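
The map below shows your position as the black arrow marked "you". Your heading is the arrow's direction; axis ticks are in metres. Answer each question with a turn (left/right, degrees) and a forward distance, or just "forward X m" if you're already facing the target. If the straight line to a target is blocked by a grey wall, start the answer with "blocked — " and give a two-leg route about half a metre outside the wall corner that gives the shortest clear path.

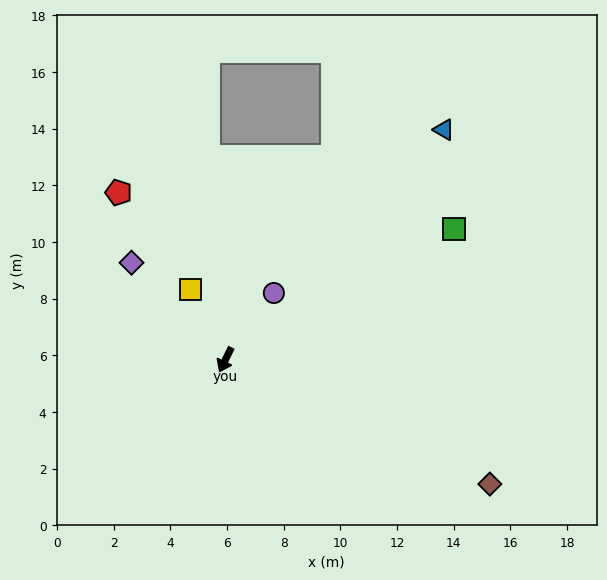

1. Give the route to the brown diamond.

turn left 91°, forward 10.3 m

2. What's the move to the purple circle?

turn left 170°, forward 2.9 m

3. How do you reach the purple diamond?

turn right 110°, forward 4.8 m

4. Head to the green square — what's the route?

turn left 146°, forward 9.3 m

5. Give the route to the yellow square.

turn right 127°, forward 2.8 m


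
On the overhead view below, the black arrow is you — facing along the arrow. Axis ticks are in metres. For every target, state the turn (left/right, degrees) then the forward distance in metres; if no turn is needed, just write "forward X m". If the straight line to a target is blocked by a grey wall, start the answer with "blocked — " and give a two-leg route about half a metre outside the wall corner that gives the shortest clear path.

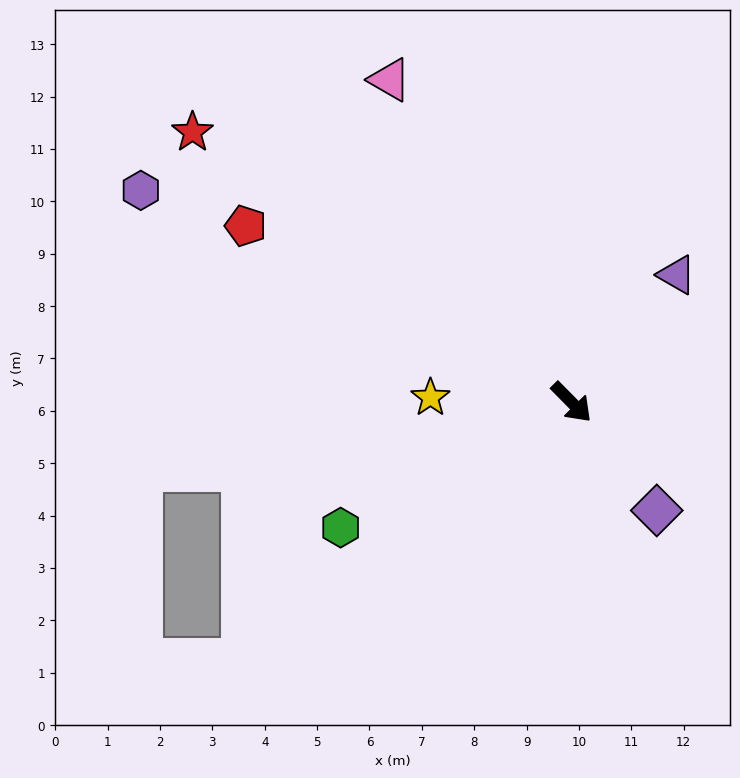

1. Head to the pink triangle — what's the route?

turn left 165°, forward 7.1 m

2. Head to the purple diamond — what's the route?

turn right 6°, forward 2.6 m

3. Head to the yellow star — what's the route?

turn right 137°, forward 2.7 m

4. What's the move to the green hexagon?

turn right 106°, forward 5.0 m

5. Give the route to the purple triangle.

turn left 96°, forward 3.2 m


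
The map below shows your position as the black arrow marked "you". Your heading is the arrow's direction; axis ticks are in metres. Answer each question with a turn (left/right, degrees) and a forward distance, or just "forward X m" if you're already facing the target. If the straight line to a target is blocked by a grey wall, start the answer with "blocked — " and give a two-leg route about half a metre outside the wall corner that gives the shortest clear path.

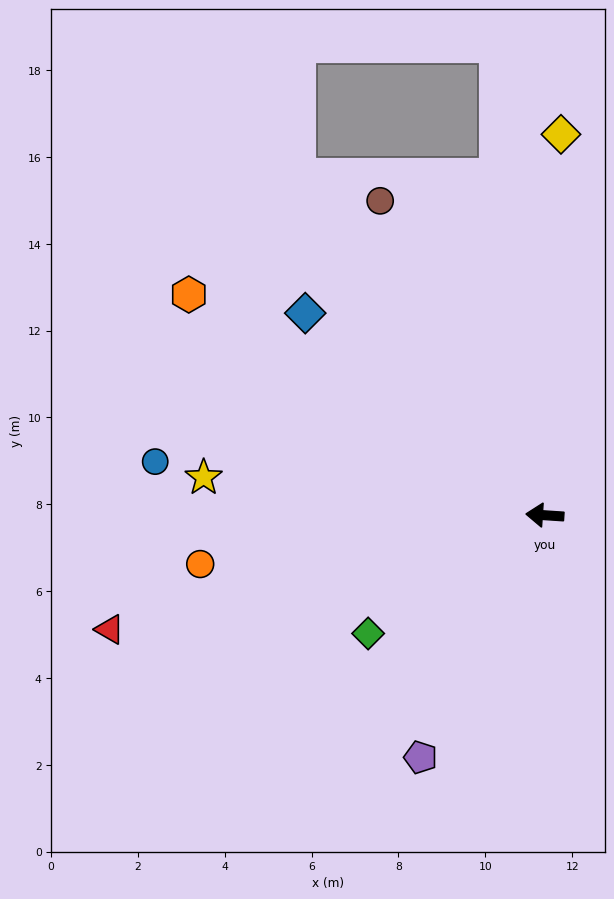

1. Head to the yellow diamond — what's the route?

turn right 89°, forward 8.8 m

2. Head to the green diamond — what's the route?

turn left 38°, forward 4.9 m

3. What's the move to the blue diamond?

turn right 36°, forward 7.2 m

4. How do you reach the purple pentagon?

turn left 67°, forward 6.3 m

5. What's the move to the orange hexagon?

turn right 28°, forward 9.6 m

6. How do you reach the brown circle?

turn right 59°, forward 8.2 m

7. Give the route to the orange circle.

turn left 12°, forward 8.0 m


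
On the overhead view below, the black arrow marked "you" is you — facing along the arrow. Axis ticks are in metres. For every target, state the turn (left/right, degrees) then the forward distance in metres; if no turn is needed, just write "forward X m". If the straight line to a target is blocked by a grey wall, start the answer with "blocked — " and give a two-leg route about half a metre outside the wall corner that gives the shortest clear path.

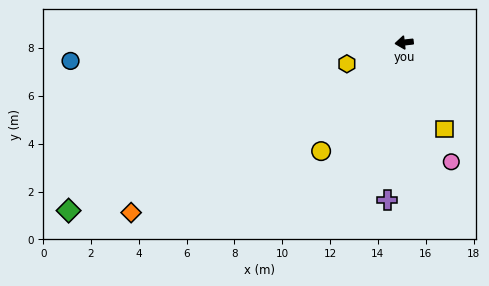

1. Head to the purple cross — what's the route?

turn left 77°, forward 6.6 m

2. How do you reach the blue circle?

turn right 3°, forward 14.0 m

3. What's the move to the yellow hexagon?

turn left 14°, forward 2.6 m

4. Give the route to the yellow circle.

turn left 46°, forward 5.7 m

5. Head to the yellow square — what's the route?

turn left 109°, forward 4.0 m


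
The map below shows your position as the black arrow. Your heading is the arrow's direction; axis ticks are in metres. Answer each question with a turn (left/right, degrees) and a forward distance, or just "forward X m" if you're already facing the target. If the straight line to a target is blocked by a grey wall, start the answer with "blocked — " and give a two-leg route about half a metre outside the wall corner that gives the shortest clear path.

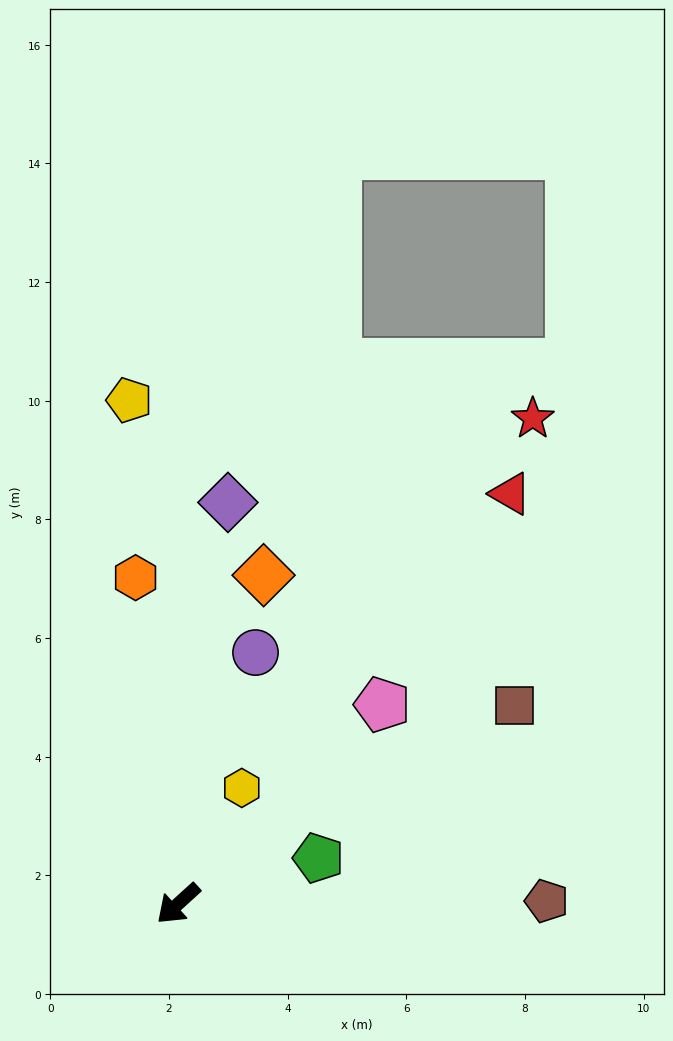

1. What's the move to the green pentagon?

turn left 156°, forward 2.5 m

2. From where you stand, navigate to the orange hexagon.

turn right 125°, forward 5.5 m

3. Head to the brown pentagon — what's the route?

turn left 138°, forward 6.2 m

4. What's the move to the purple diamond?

turn right 139°, forward 6.8 m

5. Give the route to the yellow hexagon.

turn right 161°, forward 2.2 m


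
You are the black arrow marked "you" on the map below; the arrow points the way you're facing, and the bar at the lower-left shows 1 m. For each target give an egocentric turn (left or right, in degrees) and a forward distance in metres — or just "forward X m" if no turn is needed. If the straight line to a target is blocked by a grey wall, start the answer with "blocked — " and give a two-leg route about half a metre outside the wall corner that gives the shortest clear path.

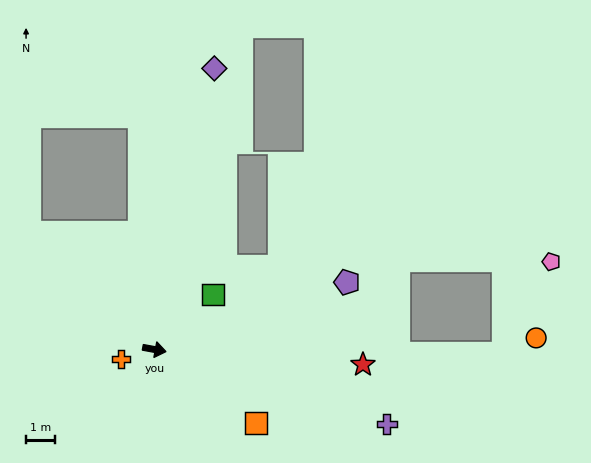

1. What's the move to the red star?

turn left 6°, forward 7.3 m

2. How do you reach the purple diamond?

turn left 88°, forward 10.0 m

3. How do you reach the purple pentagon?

turn left 30°, forward 7.1 m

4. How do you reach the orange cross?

turn right 154°, forward 1.2 m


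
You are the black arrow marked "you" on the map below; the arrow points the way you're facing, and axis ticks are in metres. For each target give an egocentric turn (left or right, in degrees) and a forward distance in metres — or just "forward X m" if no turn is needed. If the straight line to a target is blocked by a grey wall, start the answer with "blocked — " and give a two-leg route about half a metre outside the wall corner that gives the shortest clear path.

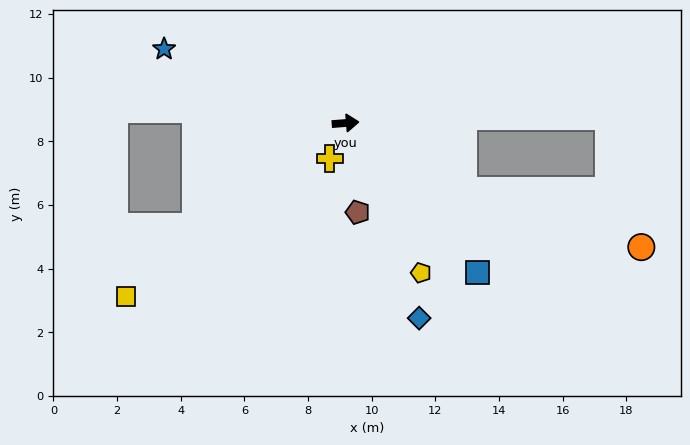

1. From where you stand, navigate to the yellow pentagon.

turn right 68°, forward 5.3 m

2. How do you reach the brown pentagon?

turn right 87°, forward 2.8 m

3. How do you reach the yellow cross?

turn right 118°, forward 1.2 m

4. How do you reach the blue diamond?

turn right 74°, forward 6.6 m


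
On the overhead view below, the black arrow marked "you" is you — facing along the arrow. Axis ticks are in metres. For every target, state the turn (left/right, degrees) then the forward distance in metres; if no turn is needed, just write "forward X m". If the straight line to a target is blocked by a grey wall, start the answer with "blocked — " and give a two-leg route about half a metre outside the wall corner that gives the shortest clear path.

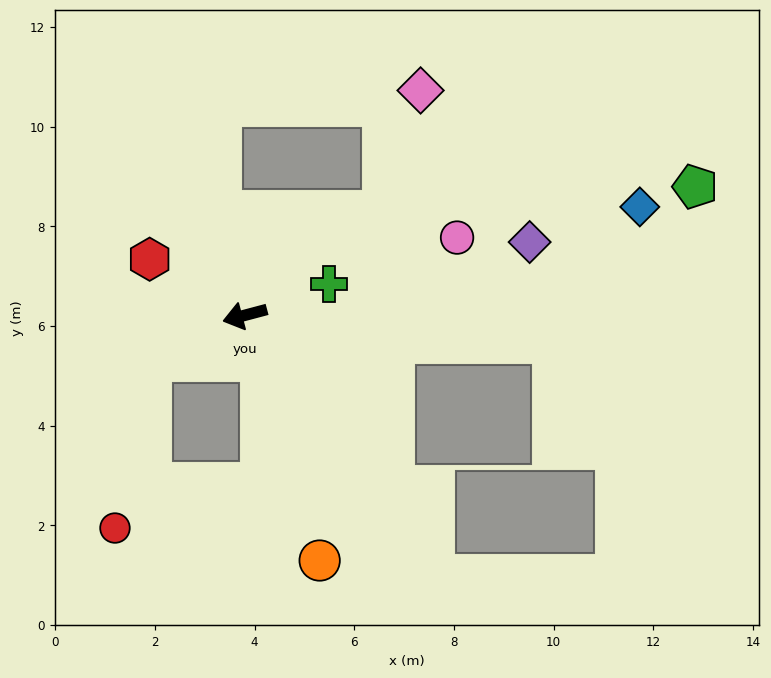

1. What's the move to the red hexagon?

turn right 45°, forward 2.2 m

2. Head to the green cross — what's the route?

turn right 174°, forward 1.8 m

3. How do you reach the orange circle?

turn left 92°, forward 5.1 m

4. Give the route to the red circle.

blocked — turn left 11°, forward 2.1 m, then turn left 52°, forward 3.4 m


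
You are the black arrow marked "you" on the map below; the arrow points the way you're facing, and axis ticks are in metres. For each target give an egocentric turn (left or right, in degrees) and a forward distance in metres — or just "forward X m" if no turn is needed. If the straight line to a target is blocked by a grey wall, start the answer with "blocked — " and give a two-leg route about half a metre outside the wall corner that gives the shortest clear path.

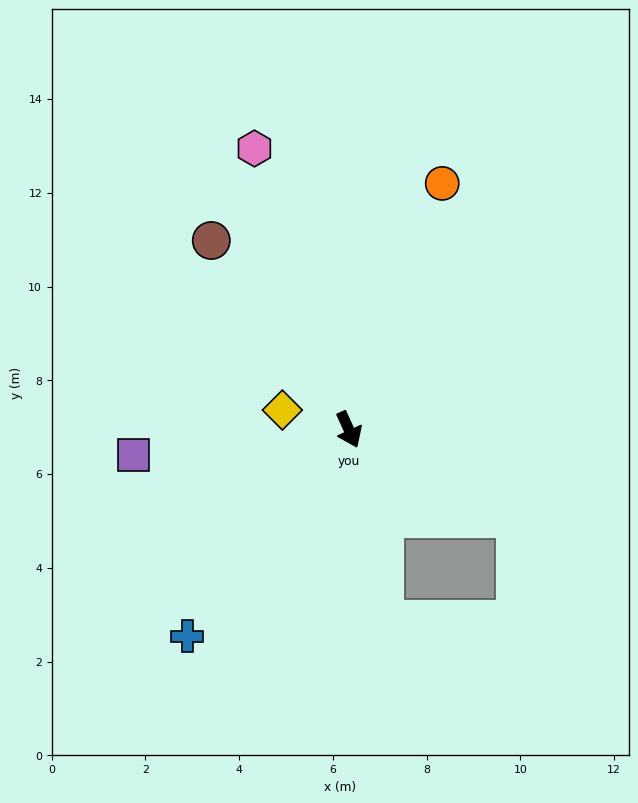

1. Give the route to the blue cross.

turn right 63°, forward 5.6 m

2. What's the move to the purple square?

turn right 108°, forward 4.6 m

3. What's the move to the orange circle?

turn left 135°, forward 5.6 m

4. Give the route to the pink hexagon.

turn left 174°, forward 6.3 m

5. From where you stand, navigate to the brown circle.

turn right 168°, forward 5.0 m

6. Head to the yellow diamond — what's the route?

turn right 131°, forward 1.5 m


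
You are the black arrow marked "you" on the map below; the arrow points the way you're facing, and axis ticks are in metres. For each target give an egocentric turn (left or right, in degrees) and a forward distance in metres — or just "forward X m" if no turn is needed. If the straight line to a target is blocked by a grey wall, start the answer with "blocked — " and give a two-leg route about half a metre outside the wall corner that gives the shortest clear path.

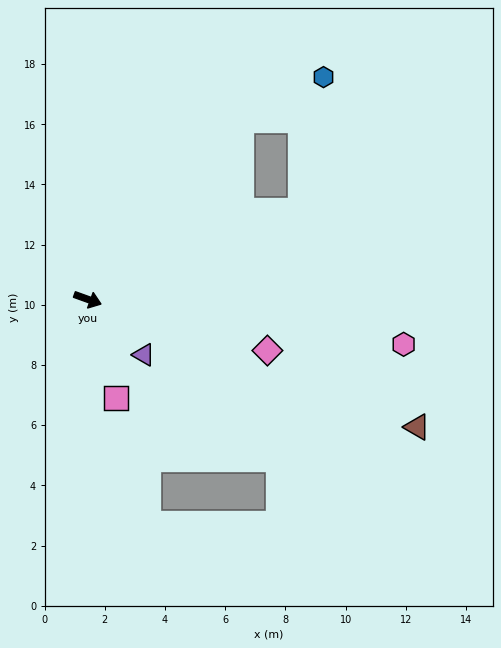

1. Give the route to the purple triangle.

turn right 25°, forward 2.6 m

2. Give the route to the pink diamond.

turn left 4°, forward 6.2 m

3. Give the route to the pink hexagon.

turn left 12°, forward 10.6 m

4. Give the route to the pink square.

turn right 54°, forward 3.4 m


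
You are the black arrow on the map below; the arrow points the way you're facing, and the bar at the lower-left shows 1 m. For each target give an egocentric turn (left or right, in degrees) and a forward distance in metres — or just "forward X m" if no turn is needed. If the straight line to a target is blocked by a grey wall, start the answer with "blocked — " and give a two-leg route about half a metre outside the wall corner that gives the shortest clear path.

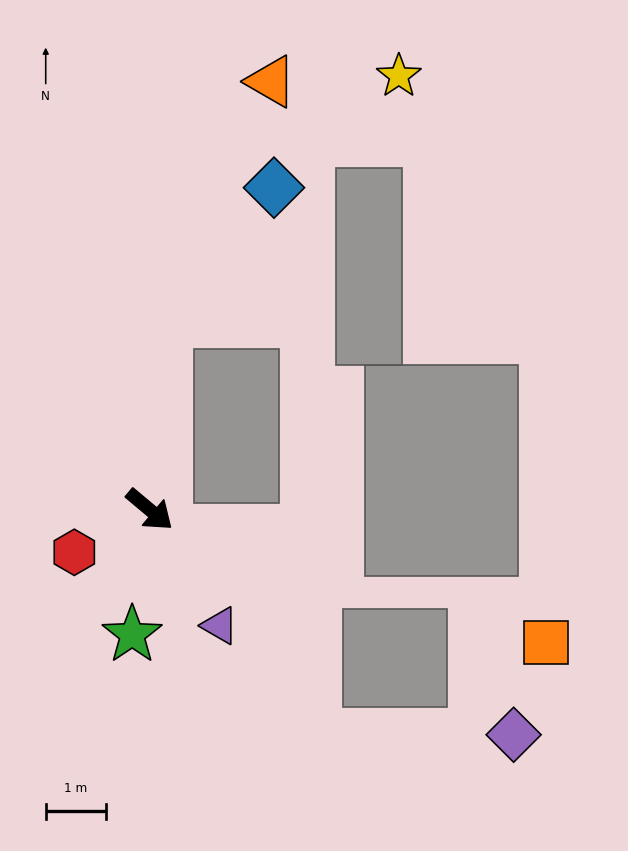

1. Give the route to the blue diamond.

blocked — turn left 125°, forward 3.1 m, then turn right 34°, forward 2.8 m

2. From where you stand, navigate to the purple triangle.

turn right 19°, forward 2.3 m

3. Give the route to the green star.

turn right 58°, forward 2.1 m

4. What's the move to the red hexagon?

turn right 111°, forward 1.4 m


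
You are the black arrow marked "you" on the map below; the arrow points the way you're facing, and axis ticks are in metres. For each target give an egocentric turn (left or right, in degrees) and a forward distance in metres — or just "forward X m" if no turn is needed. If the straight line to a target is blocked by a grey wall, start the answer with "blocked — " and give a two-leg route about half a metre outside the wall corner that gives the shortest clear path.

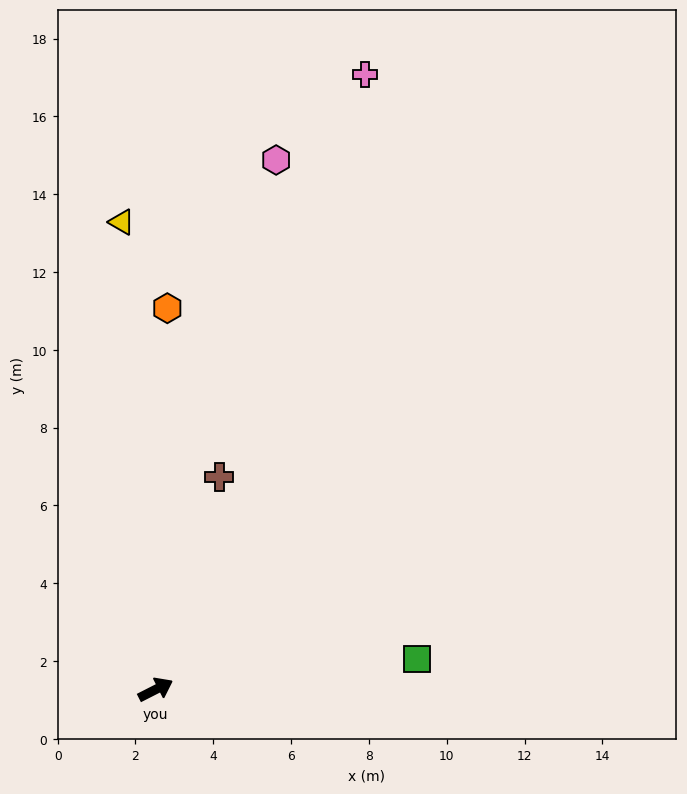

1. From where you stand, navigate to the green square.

turn right 20°, forward 6.8 m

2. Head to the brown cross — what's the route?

turn left 46°, forward 5.7 m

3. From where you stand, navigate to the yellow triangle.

turn left 67°, forward 12.0 m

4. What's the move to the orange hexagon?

turn left 61°, forward 9.8 m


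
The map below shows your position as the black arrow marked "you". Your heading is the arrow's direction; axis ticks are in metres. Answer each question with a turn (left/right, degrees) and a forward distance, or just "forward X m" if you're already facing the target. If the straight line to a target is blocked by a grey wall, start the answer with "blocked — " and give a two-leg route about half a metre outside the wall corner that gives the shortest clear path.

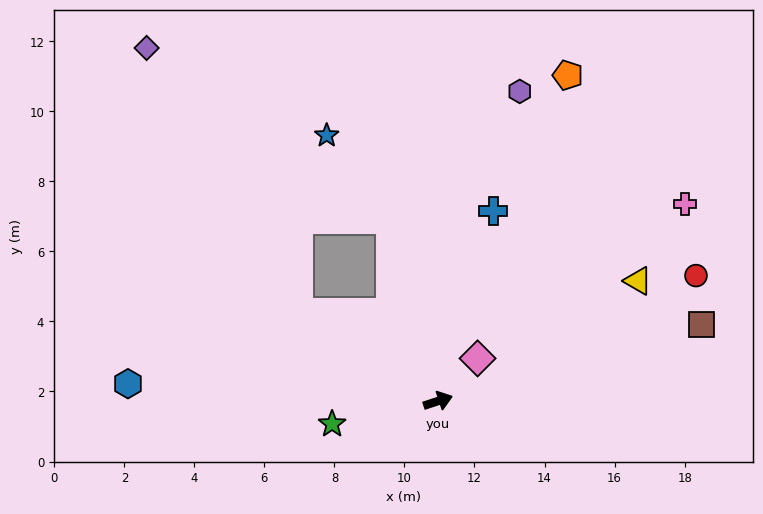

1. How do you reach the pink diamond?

turn left 29°, forward 1.7 m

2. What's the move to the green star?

turn left 174°, forward 3.1 m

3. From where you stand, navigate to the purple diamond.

blocked — turn left 130°, forward 4.7 m, then turn right 29°, forward 8.7 m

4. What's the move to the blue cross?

turn left 56°, forward 5.7 m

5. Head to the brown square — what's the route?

turn right 2°, forward 7.8 m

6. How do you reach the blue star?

blocked — turn left 86°, forward 5.4 m, then turn left 23°, forward 3.0 m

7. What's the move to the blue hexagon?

turn left 159°, forward 8.9 m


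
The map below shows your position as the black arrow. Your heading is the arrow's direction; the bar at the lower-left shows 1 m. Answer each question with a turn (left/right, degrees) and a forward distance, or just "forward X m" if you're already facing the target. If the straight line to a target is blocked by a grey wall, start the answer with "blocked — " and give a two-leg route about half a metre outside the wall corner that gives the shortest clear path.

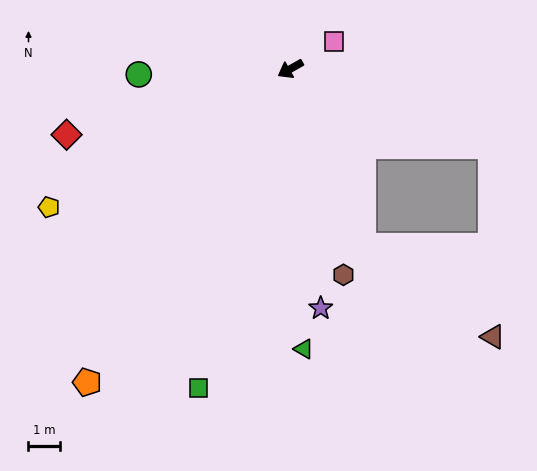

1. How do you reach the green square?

turn left 44°, forward 10.4 m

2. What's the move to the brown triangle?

blocked — turn left 83°, forward 6.0 m, then turn left 33°, forward 5.0 m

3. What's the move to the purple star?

turn left 68°, forward 7.6 m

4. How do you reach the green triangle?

turn left 63°, forward 8.8 m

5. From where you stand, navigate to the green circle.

turn right 27°, forward 4.8 m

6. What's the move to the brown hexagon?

turn left 75°, forward 6.7 m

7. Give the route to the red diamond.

turn right 13°, forward 7.3 m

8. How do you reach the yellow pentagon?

forward 8.7 m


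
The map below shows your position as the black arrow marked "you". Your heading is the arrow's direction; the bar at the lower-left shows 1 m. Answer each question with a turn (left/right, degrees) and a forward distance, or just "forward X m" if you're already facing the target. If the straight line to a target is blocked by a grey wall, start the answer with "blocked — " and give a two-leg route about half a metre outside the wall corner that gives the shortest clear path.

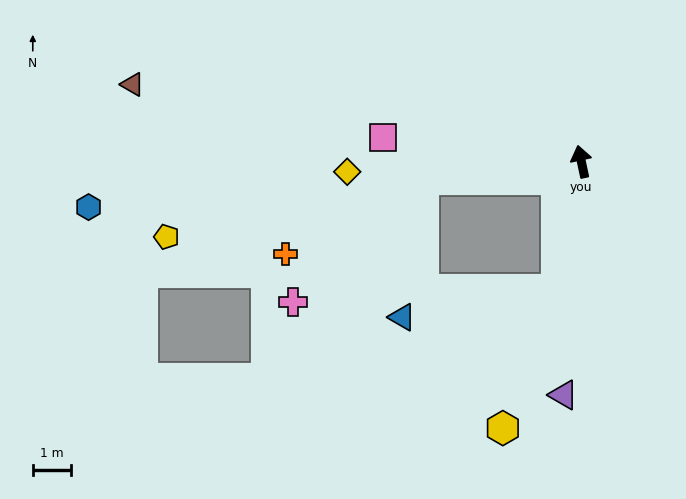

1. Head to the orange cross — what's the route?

blocked — turn left 84°, forward 4.2 m, then turn left 22°, forward 4.1 m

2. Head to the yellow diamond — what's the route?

turn left 80°, forward 6.1 m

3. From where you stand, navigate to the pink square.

turn left 71°, forward 5.2 m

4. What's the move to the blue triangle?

blocked — turn left 157°, forward 3.4 m, then turn right 69°, forward 4.1 m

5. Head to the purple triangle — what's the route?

turn left 163°, forward 6.1 m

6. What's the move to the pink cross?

blocked — turn left 84°, forward 4.2 m, then turn left 37°, forward 4.7 m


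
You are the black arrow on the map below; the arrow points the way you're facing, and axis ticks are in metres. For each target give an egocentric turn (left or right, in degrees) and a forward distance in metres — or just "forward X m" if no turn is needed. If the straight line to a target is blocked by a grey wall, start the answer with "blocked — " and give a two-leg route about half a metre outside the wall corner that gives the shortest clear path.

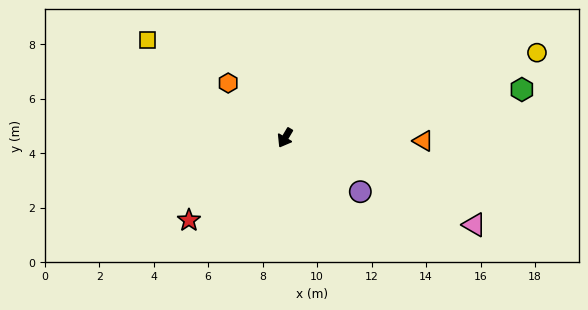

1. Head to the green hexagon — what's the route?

turn left 132°, forward 8.9 m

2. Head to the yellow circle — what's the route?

turn left 139°, forward 9.8 m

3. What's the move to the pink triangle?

turn left 96°, forward 7.6 m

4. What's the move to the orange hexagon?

turn right 103°, forward 2.9 m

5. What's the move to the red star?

turn right 19°, forward 4.6 m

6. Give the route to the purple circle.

turn left 85°, forward 3.4 m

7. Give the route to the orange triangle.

turn left 119°, forward 5.1 m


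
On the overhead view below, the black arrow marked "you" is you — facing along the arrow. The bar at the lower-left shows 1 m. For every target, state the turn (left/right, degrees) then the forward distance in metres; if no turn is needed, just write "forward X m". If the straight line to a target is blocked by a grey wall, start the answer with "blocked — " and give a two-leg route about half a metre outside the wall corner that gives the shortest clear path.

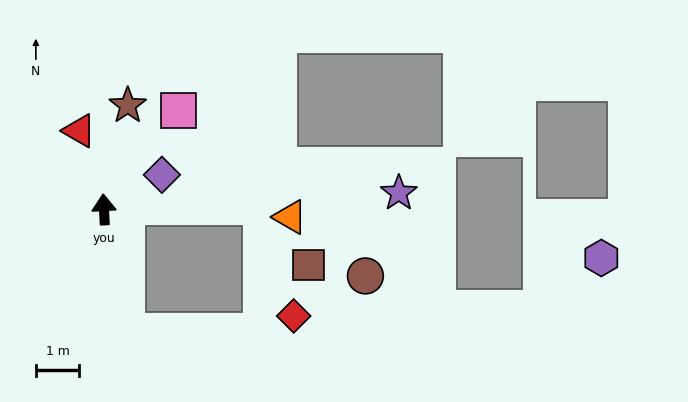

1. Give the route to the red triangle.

turn left 14°, forward 1.9 m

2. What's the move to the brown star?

turn right 16°, forward 2.5 m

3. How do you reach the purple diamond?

turn right 62°, forward 1.6 m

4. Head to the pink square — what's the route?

turn right 40°, forward 2.9 m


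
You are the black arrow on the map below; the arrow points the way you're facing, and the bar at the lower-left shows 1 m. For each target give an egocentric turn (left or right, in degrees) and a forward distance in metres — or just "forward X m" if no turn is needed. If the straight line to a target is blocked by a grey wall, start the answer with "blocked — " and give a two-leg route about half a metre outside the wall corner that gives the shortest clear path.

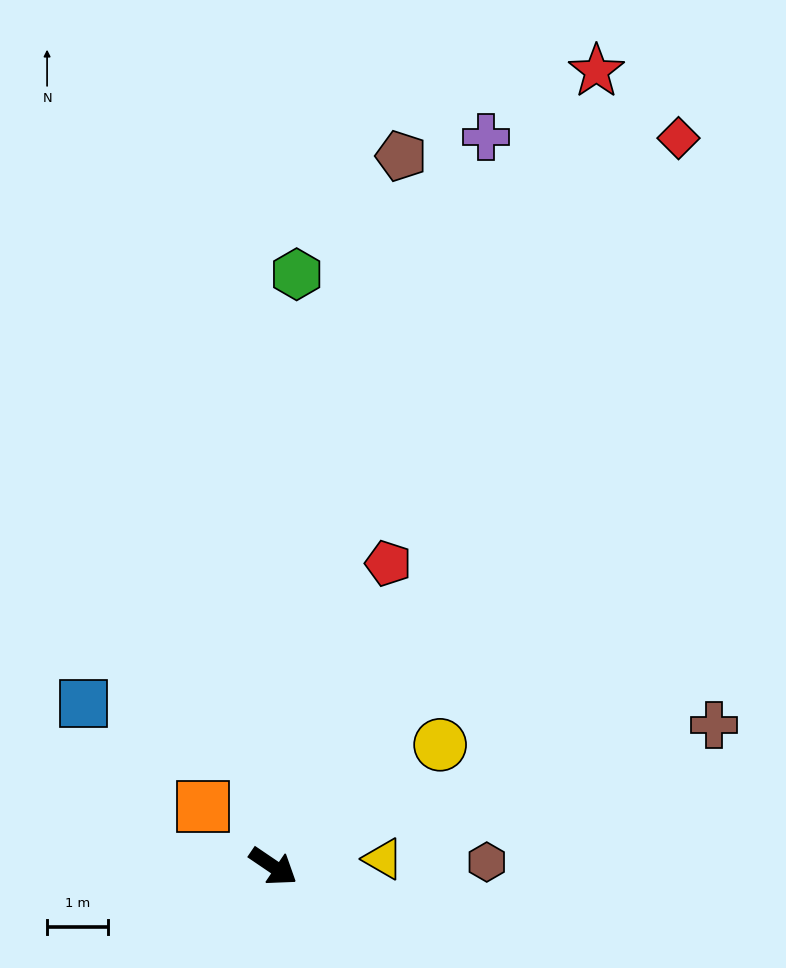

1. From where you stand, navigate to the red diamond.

turn left 95°, forward 13.6 m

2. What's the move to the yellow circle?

turn left 70°, forward 3.4 m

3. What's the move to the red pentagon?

turn left 103°, forward 5.3 m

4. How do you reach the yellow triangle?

turn left 38°, forward 1.8 m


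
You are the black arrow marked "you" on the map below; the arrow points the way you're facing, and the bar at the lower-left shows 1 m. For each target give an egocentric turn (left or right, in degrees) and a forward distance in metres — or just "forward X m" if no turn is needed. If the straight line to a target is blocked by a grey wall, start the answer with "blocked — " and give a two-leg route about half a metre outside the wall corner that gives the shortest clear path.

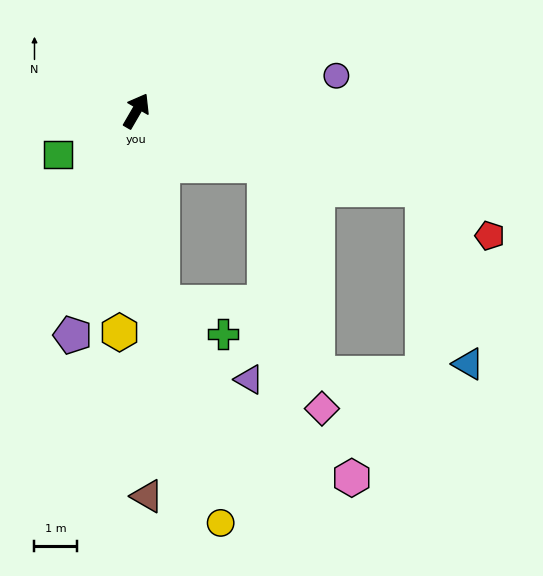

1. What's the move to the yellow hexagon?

turn right 154°, forward 5.2 m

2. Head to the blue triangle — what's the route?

blocked — turn right 75°, forward 7.0 m, then turn right 60°, forward 4.2 m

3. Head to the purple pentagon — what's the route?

turn right 166°, forward 5.5 m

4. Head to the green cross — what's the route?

blocked — turn right 142°, forward 4.6 m, then turn left 55°, forward 1.6 m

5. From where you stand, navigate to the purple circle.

turn right 50°, forward 4.8 m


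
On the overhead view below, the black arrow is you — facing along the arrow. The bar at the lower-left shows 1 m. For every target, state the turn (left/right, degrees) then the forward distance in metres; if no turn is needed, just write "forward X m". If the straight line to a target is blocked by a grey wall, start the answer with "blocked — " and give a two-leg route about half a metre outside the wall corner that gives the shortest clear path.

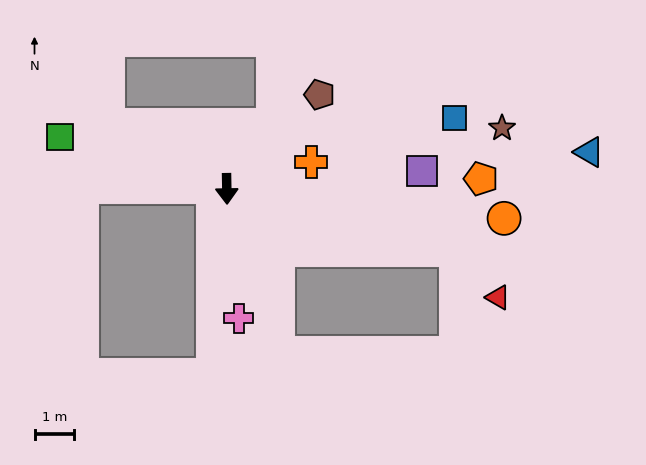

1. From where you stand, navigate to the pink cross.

turn left 4°, forward 3.3 m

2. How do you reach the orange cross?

turn left 107°, forward 2.2 m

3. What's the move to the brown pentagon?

turn left 134°, forward 3.3 m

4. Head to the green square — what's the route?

turn right 108°, forward 4.4 m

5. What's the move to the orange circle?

turn left 83°, forward 7.0 m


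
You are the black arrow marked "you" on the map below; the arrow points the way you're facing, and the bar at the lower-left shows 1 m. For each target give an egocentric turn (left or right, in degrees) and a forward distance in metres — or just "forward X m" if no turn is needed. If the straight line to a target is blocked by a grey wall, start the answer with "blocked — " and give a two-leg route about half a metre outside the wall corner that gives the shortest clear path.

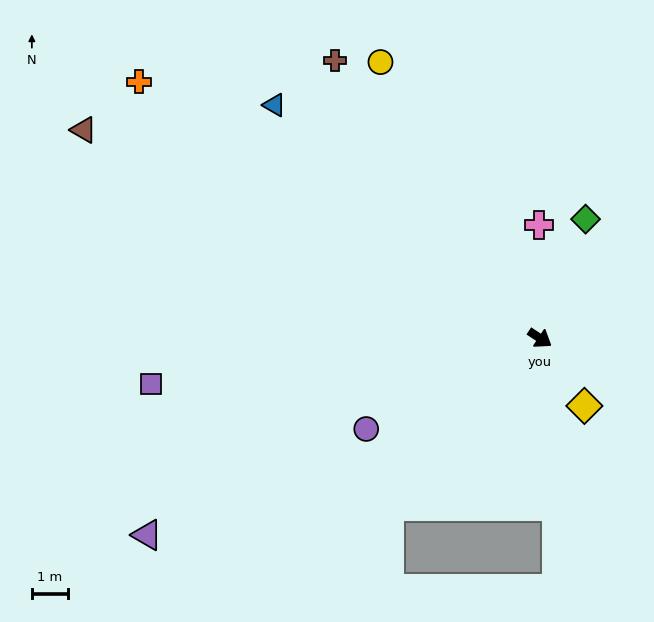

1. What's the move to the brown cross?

turn left 160°, forward 9.7 m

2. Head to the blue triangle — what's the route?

turn left 172°, forward 9.9 m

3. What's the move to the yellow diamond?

turn right 23°, forward 2.3 m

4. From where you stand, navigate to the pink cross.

turn left 124°, forward 3.2 m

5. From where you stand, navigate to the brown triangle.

turn right 171°, forward 14.0 m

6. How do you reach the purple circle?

turn right 119°, forward 5.5 m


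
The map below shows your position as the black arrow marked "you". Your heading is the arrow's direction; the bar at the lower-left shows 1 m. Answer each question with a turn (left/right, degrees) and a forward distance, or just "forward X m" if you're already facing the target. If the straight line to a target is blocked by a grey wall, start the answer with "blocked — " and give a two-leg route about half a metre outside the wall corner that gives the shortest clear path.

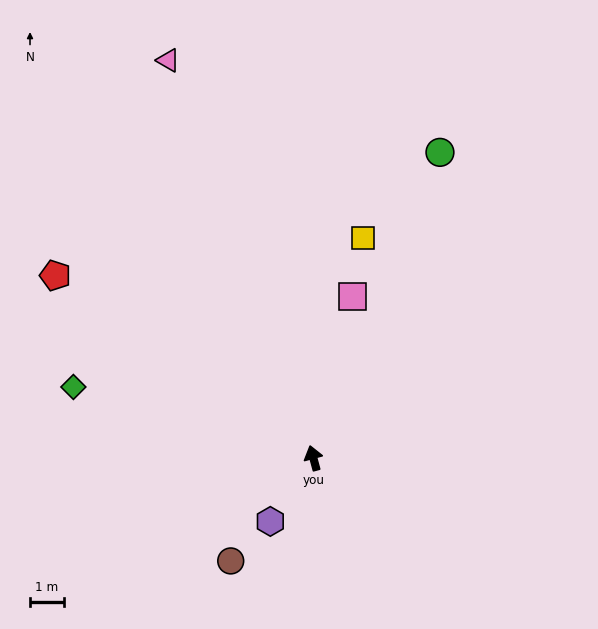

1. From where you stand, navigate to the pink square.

turn right 29°, forward 4.9 m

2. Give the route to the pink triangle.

turn left 5°, forward 12.4 m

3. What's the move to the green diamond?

turn left 58°, forward 7.4 m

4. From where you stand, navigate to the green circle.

turn right 38°, forward 9.7 m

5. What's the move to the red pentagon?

turn left 40°, forward 9.3 m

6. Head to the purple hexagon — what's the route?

turn left 131°, forward 2.3 m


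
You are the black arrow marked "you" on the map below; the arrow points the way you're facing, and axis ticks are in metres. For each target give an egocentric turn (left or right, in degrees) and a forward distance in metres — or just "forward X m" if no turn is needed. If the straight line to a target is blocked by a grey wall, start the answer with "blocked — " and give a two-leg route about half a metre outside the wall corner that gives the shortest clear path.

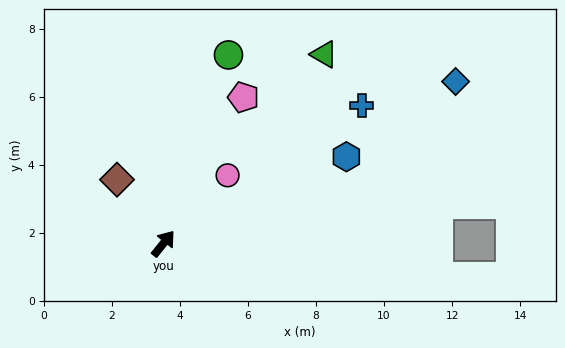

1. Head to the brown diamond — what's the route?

turn left 75°, forward 2.3 m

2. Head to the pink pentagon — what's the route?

turn left 10°, forward 4.9 m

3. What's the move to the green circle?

turn left 20°, forward 5.9 m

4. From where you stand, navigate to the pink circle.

turn right 5°, forward 2.8 m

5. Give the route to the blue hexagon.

turn right 26°, forward 6.0 m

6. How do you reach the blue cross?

turn right 16°, forward 7.1 m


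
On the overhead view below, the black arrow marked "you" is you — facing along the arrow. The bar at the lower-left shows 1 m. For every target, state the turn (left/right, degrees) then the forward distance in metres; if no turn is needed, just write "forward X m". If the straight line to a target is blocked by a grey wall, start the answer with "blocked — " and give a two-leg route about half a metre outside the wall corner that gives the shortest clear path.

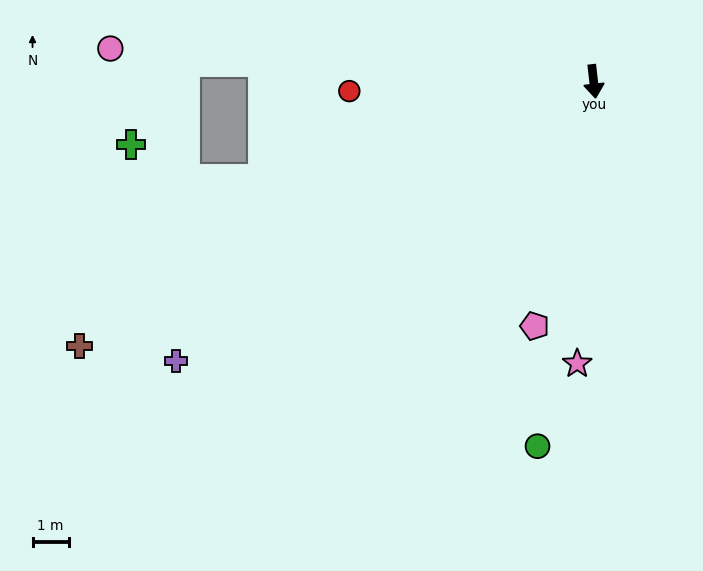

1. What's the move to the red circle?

turn right 94°, forward 6.8 m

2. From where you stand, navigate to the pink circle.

turn right 100°, forward 13.5 m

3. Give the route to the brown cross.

turn right 69°, forward 16.1 m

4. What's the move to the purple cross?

turn right 63°, forward 14.0 m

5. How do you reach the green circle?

turn right 15°, forward 10.3 m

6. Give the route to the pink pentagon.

turn right 20°, forward 7.0 m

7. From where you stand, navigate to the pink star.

turn right 10°, forward 7.9 m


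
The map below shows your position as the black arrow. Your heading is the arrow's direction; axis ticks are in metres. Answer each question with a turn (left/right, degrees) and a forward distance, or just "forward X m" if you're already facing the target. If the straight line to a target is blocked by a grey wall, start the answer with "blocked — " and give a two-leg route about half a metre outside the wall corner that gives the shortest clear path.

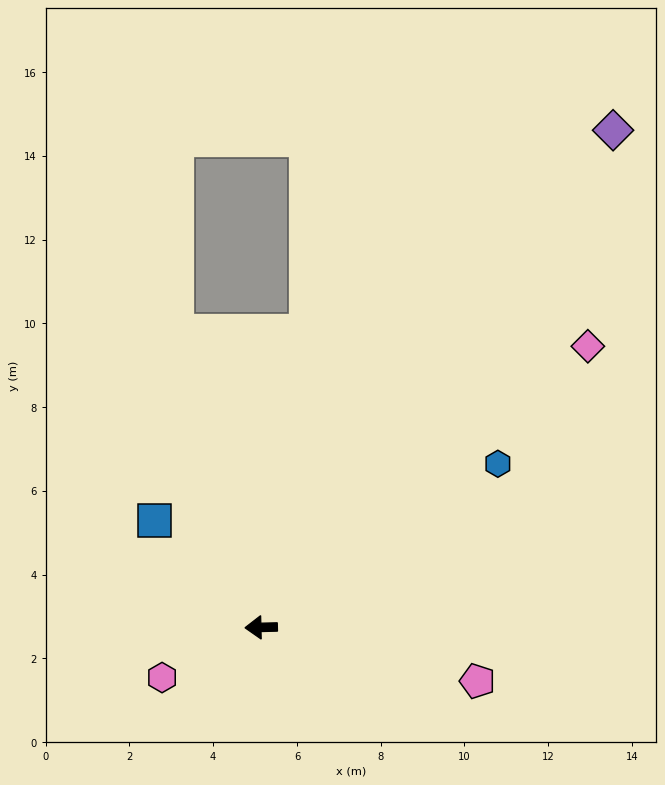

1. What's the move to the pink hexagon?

turn left 25°, forward 2.7 m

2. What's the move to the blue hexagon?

turn right 147°, forward 6.9 m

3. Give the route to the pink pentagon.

turn left 165°, forward 5.3 m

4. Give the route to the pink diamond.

turn right 141°, forward 10.3 m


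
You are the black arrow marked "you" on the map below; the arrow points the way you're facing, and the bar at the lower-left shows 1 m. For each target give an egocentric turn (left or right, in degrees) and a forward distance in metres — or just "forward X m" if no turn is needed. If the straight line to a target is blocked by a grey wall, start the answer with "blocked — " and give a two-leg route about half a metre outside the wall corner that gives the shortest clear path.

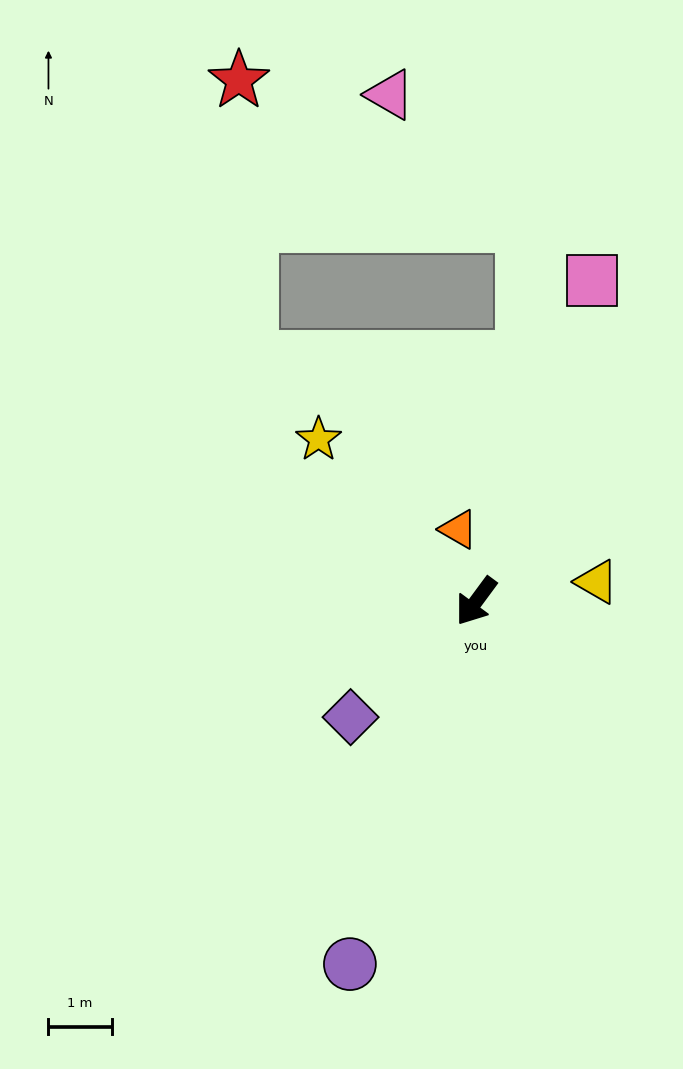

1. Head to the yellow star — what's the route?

turn right 99°, forward 3.6 m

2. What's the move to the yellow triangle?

turn left 136°, forward 1.9 m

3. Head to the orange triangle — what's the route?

turn right 130°, forward 1.2 m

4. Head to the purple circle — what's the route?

turn left 17°, forward 6.1 m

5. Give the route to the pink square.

turn right 163°, forward 5.4 m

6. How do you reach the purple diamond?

turn right 11°, forward 2.7 m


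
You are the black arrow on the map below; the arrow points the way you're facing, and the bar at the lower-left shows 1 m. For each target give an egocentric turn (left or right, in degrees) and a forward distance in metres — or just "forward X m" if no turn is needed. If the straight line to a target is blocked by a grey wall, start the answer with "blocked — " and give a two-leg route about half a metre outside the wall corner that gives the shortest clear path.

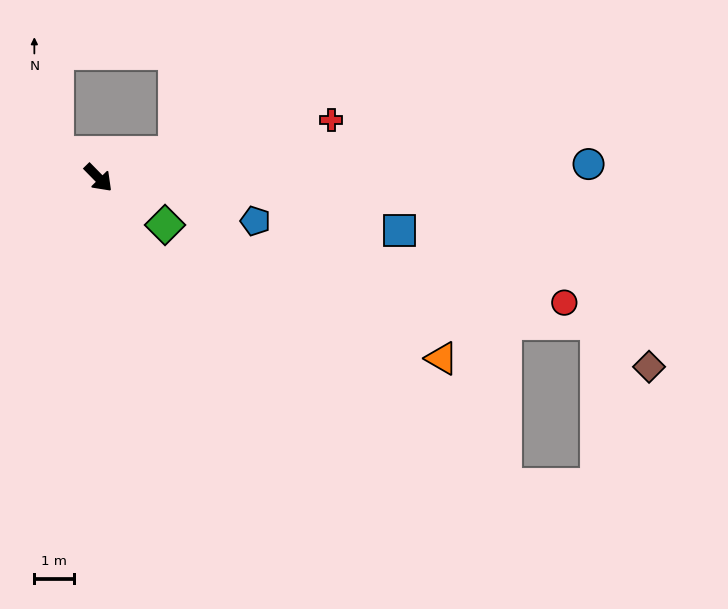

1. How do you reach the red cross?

turn left 59°, forward 6.1 m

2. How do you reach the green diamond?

turn left 10°, forward 2.1 m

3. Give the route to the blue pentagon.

turn left 30°, forward 4.1 m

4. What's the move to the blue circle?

turn left 47°, forward 12.5 m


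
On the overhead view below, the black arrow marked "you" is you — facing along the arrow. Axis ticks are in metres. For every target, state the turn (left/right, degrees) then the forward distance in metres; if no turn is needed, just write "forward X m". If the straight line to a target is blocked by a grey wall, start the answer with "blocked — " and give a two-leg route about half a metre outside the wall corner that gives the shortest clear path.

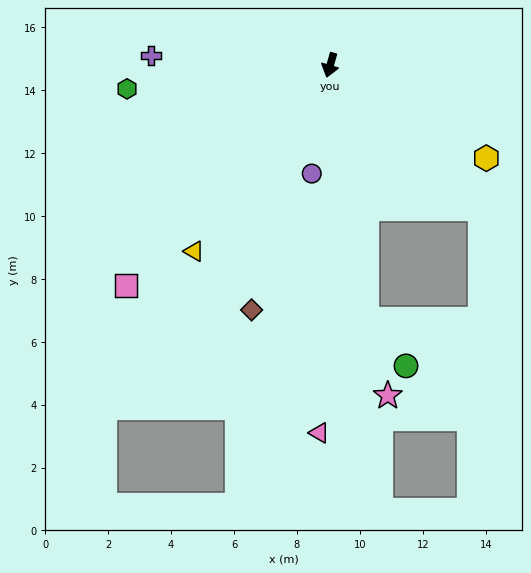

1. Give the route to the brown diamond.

forward 8.2 m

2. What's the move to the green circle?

blocked — turn left 24°, forward 8.2 m, then turn left 33°, forward 1.9 m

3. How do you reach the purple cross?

turn right 77°, forward 5.7 m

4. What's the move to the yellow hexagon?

turn left 75°, forward 5.8 m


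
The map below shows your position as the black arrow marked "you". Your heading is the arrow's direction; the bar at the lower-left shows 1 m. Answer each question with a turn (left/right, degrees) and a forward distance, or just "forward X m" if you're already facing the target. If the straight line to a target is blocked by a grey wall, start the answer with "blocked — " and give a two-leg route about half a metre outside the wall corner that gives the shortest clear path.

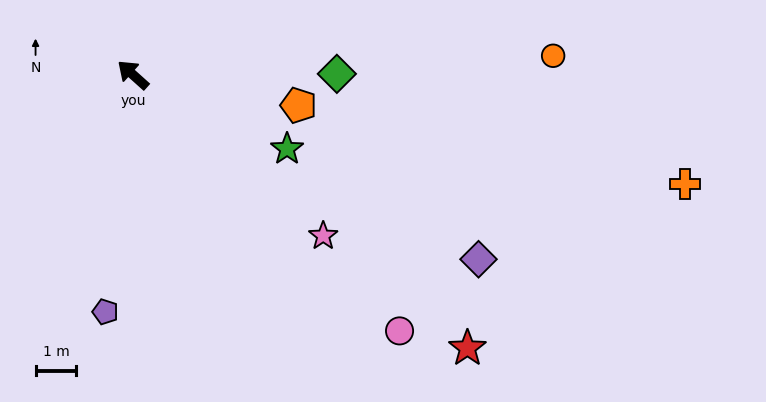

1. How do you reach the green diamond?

turn right 138°, forward 5.0 m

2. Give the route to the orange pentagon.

turn right 149°, forward 4.1 m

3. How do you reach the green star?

turn right 164°, forward 4.2 m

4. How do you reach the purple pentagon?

turn left 125°, forward 5.8 m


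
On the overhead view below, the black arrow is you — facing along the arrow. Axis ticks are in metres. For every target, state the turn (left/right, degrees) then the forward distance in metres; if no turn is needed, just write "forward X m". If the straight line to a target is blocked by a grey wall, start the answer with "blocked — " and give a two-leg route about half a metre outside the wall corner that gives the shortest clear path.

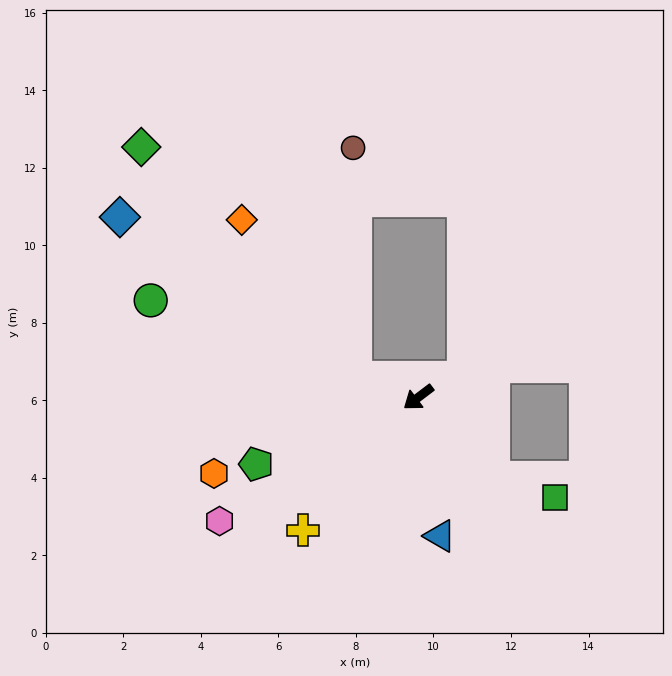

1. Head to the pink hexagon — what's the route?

turn right 5°, forward 6.0 m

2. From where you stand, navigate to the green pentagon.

turn right 15°, forward 4.5 m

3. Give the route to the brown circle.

blocked — turn right 54°, forward 1.7 m, then turn right 73°, forward 5.9 m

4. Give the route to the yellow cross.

turn left 12°, forward 4.5 m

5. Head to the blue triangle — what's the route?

turn left 62°, forward 3.6 m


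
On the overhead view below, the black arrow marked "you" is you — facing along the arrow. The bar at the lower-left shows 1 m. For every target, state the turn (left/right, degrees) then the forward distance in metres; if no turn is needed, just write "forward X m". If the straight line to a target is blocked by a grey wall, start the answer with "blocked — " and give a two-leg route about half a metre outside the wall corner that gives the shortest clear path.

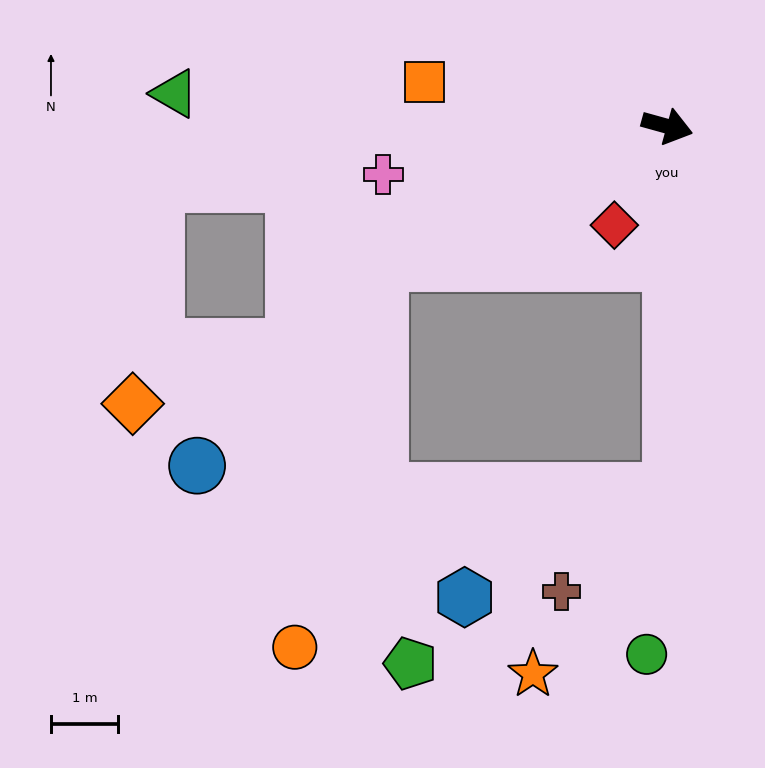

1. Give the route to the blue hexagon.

blocked — turn right 74°, forward 5.4 m, then turn right 63°, forward 3.5 m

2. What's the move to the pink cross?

turn right 155°, forward 4.3 m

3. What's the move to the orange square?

turn right 175°, forward 3.7 m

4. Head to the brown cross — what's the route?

blocked — turn right 74°, forward 5.4 m, then turn right 48°, forward 2.2 m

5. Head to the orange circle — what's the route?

blocked — turn right 139°, forward 4.7 m, then turn left 52°, forward 5.9 m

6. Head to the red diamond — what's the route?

turn right 103°, forward 1.7 m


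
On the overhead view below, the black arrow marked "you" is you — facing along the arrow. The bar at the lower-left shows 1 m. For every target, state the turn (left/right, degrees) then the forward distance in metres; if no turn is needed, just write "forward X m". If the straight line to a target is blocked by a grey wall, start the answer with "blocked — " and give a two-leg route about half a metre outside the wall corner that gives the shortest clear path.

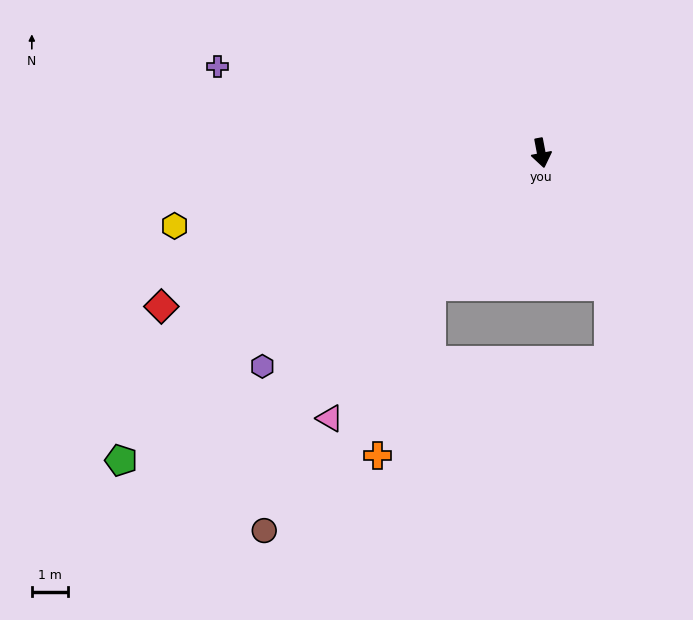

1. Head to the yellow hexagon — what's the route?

turn right 90°, forward 10.2 m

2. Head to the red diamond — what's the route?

turn right 79°, forward 11.2 m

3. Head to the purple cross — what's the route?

turn right 116°, forward 9.2 m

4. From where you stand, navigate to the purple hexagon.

turn right 63°, forward 9.6 m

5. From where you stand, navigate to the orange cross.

blocked — turn right 51°, forward 4.7 m, then turn left 23°, forward 4.9 m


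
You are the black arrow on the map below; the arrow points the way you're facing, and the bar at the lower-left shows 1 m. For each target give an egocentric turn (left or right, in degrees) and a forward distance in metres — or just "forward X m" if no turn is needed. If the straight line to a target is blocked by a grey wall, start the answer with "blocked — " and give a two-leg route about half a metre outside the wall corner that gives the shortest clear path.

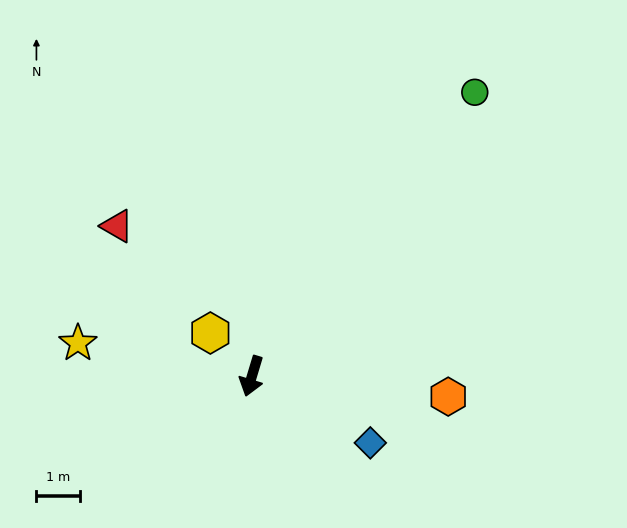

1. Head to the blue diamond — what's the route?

turn left 77°, forward 3.1 m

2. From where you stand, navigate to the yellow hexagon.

turn right 119°, forward 1.4 m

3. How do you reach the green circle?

turn left 159°, forward 8.2 m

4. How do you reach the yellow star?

turn right 84°, forward 4.0 m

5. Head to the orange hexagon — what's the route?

turn left 101°, forward 4.5 m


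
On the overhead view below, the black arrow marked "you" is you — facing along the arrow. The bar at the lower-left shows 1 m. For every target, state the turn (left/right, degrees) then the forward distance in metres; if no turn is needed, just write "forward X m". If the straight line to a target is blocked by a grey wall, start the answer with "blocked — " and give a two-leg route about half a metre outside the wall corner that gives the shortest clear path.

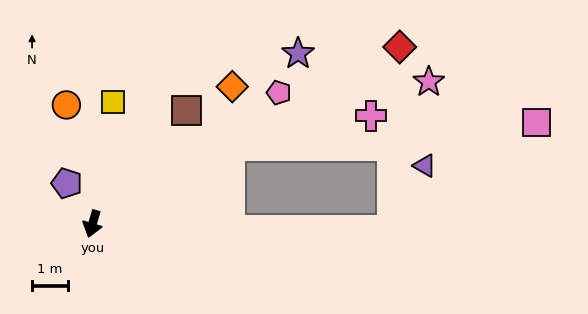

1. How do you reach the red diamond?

turn left 136°, forward 9.9 m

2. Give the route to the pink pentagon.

turn left 141°, forward 6.4 m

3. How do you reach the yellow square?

turn right 173°, forward 3.4 m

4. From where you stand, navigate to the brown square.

turn left 157°, forward 4.1 m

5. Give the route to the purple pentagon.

turn right 131°, forward 1.3 m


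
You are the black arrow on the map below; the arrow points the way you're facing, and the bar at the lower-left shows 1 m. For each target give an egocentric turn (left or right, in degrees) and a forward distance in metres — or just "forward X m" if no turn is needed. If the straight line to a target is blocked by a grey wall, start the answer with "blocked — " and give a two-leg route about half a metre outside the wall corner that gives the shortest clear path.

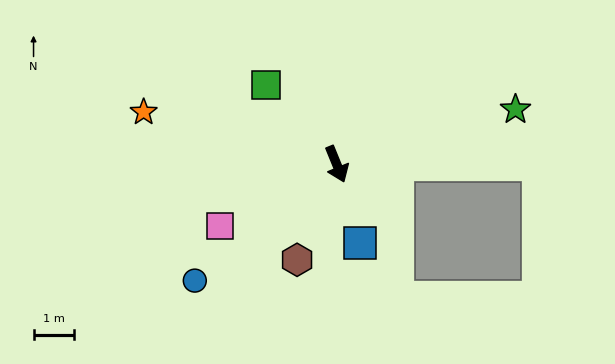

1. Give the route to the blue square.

turn right 6°, forward 2.0 m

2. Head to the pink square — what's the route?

turn right 84°, forward 3.2 m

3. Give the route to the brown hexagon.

turn right 45°, forward 2.5 m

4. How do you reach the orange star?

turn right 127°, forward 4.9 m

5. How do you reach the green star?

turn left 85°, forward 4.6 m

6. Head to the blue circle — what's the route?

turn right 73°, forward 4.5 m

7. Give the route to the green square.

turn right 161°, forward 2.6 m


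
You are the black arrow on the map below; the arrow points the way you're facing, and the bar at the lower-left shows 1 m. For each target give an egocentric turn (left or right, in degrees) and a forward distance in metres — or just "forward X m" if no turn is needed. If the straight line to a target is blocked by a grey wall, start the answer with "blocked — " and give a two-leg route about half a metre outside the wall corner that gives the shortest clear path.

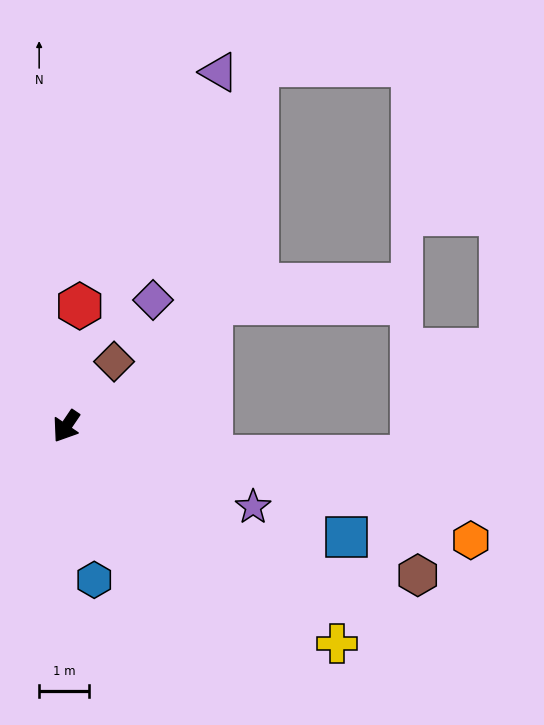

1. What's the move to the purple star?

turn left 101°, forward 4.1 m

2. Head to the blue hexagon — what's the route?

turn left 44°, forward 3.1 m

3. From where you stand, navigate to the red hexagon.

turn right 152°, forward 2.4 m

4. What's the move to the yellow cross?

turn left 85°, forward 7.0 m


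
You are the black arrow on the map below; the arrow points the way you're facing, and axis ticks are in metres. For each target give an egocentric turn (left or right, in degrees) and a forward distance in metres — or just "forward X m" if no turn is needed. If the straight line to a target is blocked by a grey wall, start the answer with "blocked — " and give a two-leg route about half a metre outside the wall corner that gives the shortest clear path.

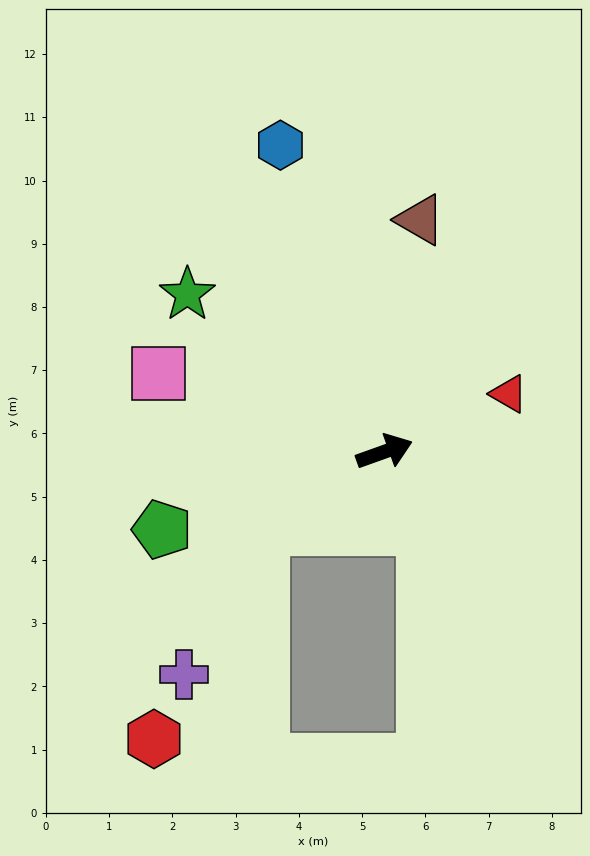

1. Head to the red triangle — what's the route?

turn left 5°, forward 2.2 m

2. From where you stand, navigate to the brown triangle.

turn left 62°, forward 3.7 m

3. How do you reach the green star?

turn left 122°, forward 4.0 m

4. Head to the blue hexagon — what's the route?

turn left 89°, forward 5.1 m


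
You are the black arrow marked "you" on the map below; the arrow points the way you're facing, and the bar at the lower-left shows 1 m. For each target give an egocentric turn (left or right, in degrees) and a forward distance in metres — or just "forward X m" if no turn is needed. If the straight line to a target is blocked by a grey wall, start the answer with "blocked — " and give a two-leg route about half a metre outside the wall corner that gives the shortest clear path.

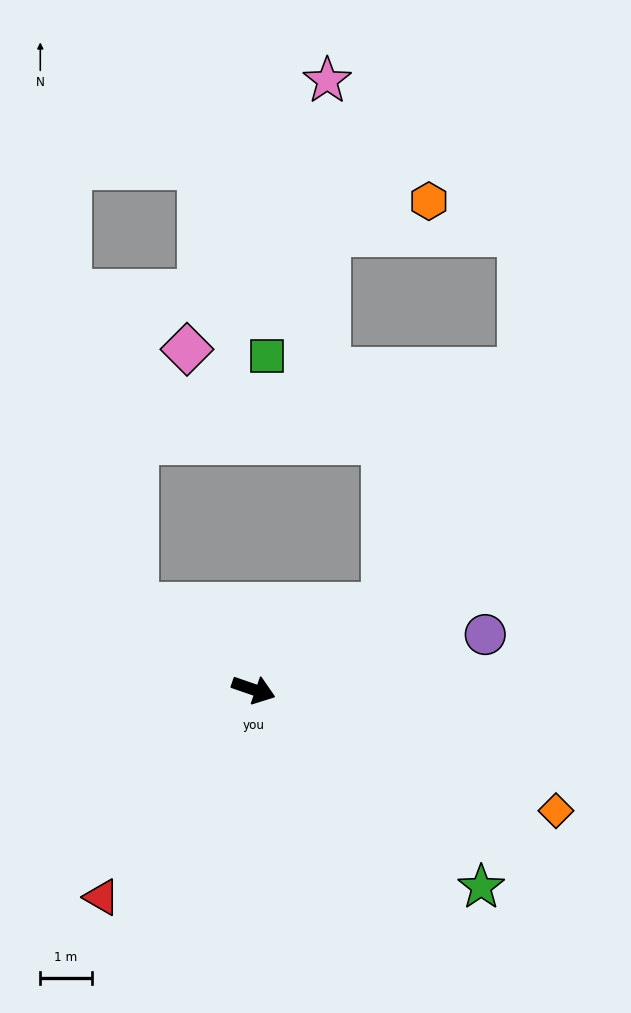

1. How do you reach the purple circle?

turn left 32°, forward 4.6 m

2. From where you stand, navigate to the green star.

turn right 22°, forward 5.9 m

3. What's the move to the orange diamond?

turn right 3°, forward 6.4 m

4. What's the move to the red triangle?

turn right 107°, forward 5.0 m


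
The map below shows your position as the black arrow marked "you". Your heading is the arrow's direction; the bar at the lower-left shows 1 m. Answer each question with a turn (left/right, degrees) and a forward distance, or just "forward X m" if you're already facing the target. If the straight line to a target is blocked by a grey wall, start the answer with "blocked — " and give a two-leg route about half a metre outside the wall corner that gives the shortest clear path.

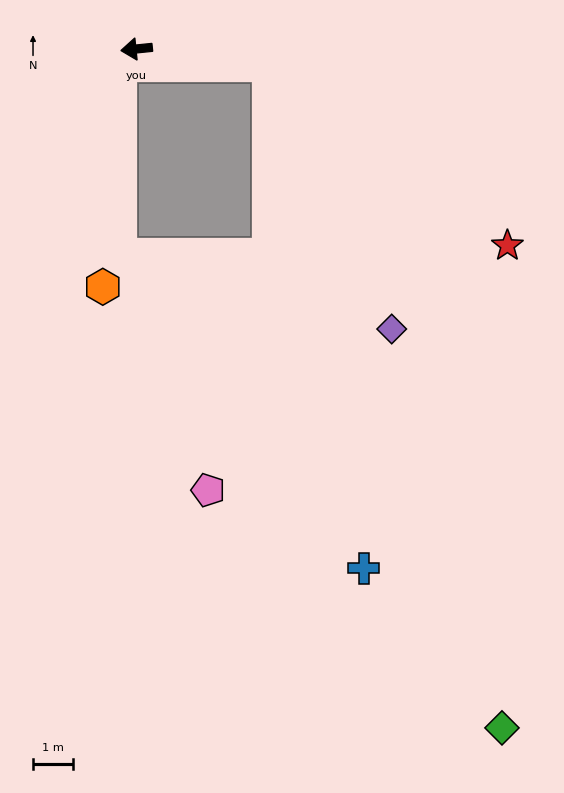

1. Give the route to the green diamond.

blocked — turn left 167°, forward 3.3 m, then turn right 63°, forward 17.6 m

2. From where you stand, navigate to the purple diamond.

blocked — turn left 167°, forward 3.3 m, then turn right 58°, forward 7.3 m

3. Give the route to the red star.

blocked — turn left 167°, forward 3.3 m, then turn right 30°, forward 7.5 m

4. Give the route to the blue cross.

blocked — turn left 167°, forward 3.3 m, then turn right 72°, forward 12.8 m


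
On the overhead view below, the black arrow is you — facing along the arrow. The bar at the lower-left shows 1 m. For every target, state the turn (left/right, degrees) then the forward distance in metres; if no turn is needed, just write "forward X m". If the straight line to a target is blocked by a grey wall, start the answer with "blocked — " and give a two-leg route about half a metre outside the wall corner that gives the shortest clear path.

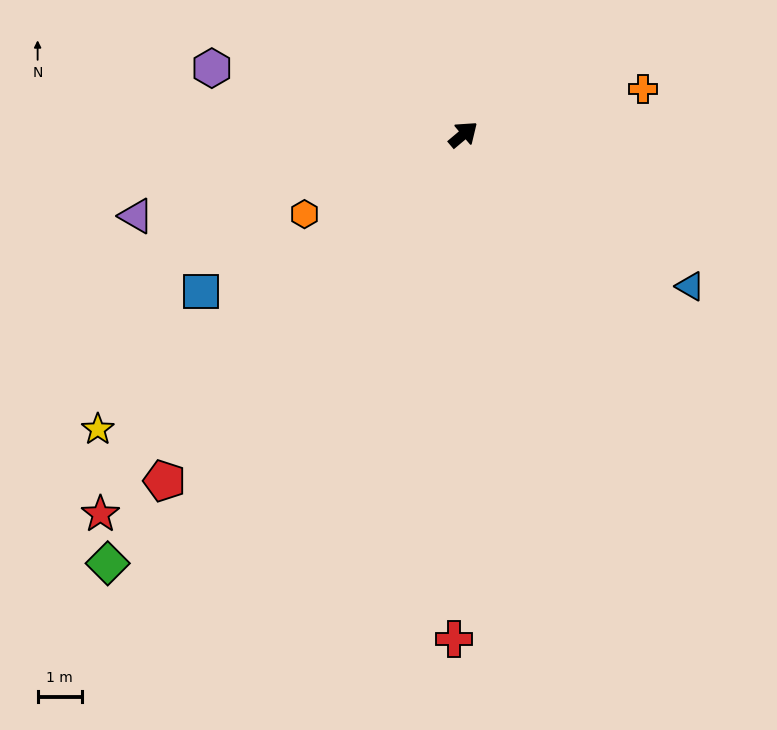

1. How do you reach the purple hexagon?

turn left 125°, forward 5.9 m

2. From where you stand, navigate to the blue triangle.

turn right 74°, forward 6.2 m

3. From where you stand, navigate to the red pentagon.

turn right 171°, forward 10.3 m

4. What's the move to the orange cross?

turn right 26°, forward 4.2 m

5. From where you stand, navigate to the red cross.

turn right 131°, forward 11.4 m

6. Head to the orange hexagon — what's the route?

turn left 166°, forward 4.0 m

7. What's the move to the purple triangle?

turn left 154°, forward 7.6 m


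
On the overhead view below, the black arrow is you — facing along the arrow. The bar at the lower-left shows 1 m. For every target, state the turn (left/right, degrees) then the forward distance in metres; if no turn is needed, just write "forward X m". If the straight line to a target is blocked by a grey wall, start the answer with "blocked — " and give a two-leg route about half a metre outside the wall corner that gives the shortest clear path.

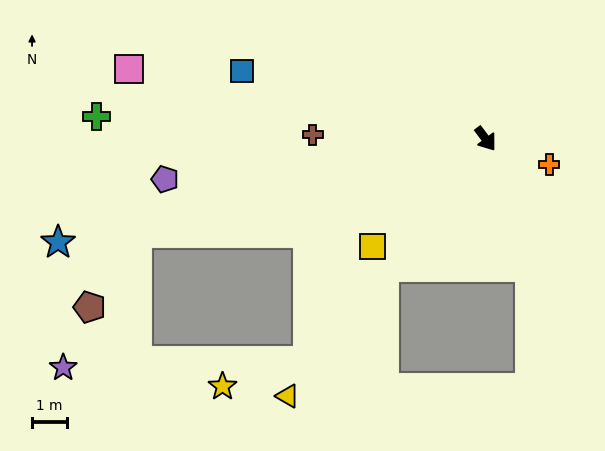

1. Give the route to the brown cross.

turn right 128°, forward 4.9 m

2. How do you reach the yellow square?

turn right 83°, forward 4.4 m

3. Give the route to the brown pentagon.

blocked — turn right 112°, forward 10.2 m, then turn left 42°, forward 2.5 m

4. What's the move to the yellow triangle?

turn right 74°, forward 9.2 m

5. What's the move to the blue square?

turn right 142°, forward 7.2 m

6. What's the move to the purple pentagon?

turn right 120°, forward 9.2 m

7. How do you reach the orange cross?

turn left 31°, forward 1.9 m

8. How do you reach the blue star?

turn right 113°, forward 12.5 m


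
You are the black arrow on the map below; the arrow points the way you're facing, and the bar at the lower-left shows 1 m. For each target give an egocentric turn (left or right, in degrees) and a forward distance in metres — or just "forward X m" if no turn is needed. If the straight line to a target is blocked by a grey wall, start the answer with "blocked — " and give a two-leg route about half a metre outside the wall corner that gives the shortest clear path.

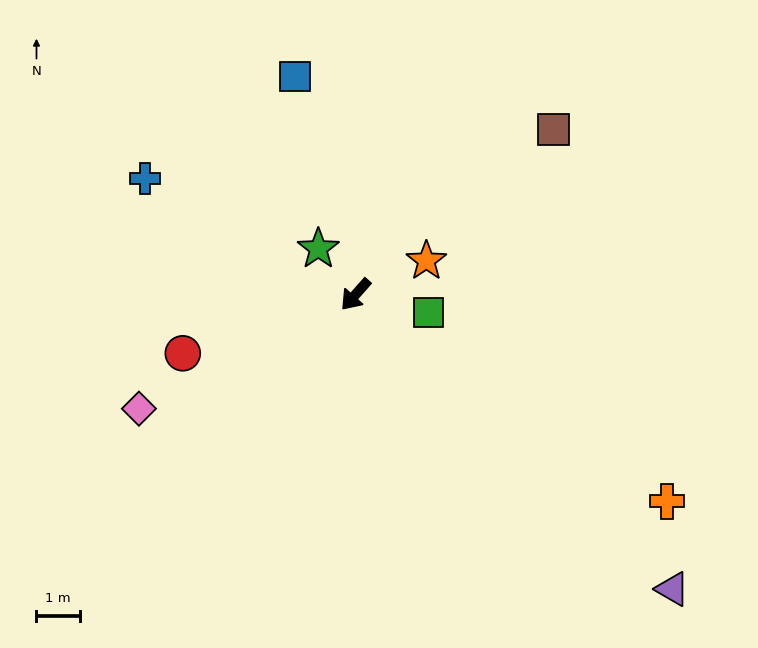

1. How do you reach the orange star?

turn left 157°, forward 1.8 m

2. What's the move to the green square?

turn left 118°, forward 1.7 m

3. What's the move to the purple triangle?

turn left 89°, forward 10.0 m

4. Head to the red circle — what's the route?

turn right 30°, forward 4.2 m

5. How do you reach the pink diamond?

turn right 21°, forward 5.7 m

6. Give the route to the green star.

turn right 99°, forward 1.4 m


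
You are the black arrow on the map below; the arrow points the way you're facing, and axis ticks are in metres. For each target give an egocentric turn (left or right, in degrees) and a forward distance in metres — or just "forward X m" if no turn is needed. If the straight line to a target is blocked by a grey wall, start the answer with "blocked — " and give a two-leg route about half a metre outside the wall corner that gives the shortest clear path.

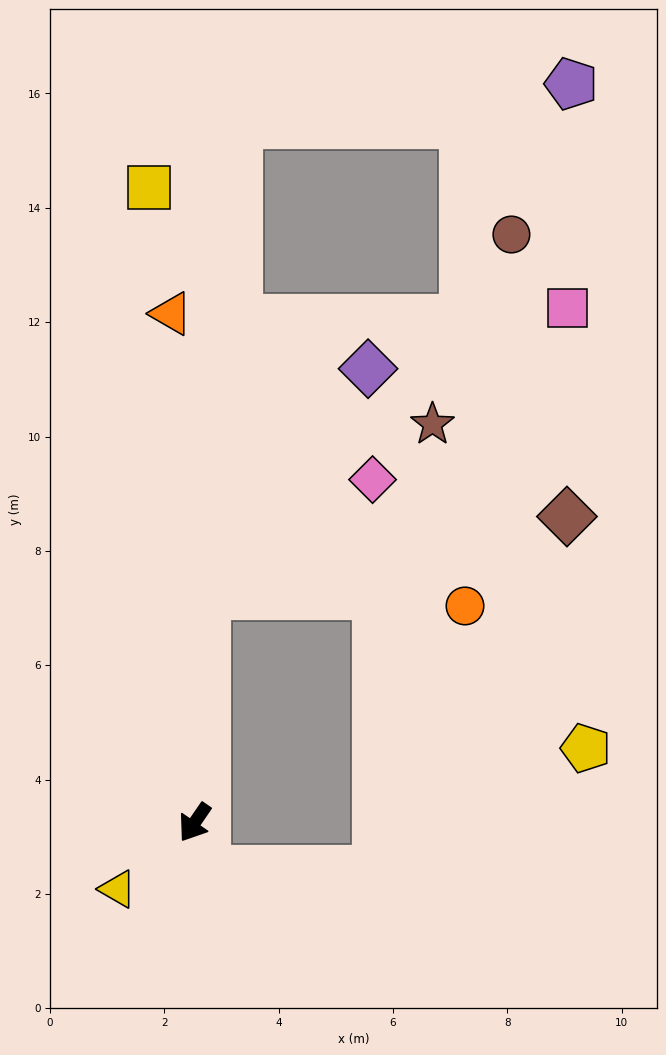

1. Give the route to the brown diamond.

blocked — turn right 149°, forward 4.0 m, then turn right 74°, forward 6.5 m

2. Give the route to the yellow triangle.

turn right 15°, forward 1.8 m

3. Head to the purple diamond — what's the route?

blocked — turn right 149°, forward 4.0 m, then turn right 32°, forward 4.9 m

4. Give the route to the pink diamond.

blocked — turn right 149°, forward 4.0 m, then turn right 52°, forward 3.5 m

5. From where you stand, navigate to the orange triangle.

turn right 143°, forward 8.9 m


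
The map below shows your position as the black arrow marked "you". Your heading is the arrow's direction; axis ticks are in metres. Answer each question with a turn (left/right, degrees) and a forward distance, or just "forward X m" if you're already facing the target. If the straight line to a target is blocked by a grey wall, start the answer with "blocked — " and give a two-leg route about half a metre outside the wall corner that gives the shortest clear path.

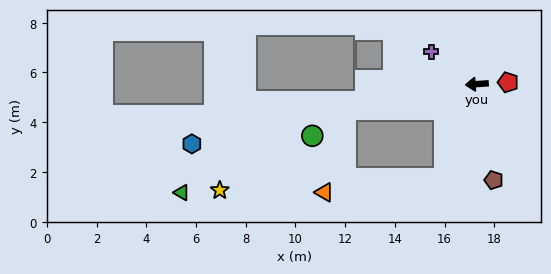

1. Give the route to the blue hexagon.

turn left 8°, forward 11.7 m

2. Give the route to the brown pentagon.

turn left 96°, forward 3.9 m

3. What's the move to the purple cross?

turn right 39°, forward 2.2 m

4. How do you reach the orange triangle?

blocked — turn left 7°, forward 5.4 m, then turn left 64°, forward 3.4 m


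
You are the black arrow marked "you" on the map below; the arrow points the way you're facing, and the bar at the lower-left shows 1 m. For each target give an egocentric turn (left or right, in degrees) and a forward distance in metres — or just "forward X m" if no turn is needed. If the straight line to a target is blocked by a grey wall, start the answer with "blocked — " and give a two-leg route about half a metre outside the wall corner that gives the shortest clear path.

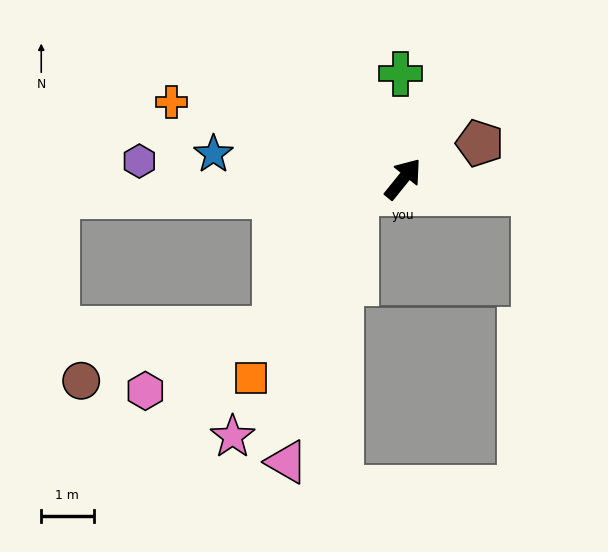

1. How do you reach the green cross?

turn left 40°, forward 2.0 m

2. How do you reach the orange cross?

turn left 111°, forward 4.7 m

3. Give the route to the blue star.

turn left 121°, forward 3.7 m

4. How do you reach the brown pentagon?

turn right 26°, forward 1.6 m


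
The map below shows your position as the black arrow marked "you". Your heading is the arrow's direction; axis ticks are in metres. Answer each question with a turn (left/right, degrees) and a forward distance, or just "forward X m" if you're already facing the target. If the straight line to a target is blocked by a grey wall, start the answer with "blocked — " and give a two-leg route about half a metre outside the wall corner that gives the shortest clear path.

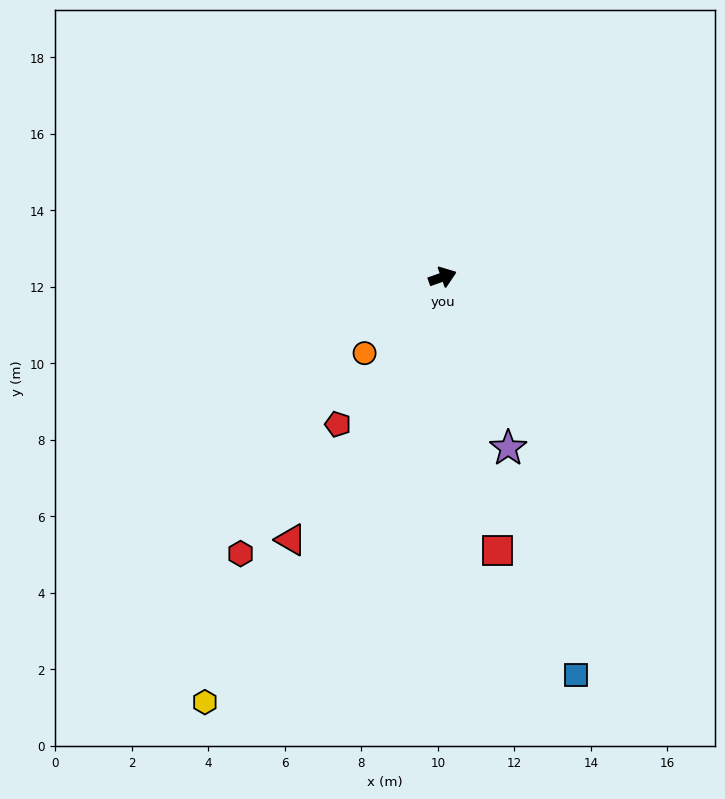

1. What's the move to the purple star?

turn right 89°, forward 4.8 m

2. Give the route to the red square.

turn right 98°, forward 7.3 m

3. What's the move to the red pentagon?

turn right 145°, forward 4.7 m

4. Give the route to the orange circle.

turn right 155°, forward 2.8 m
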